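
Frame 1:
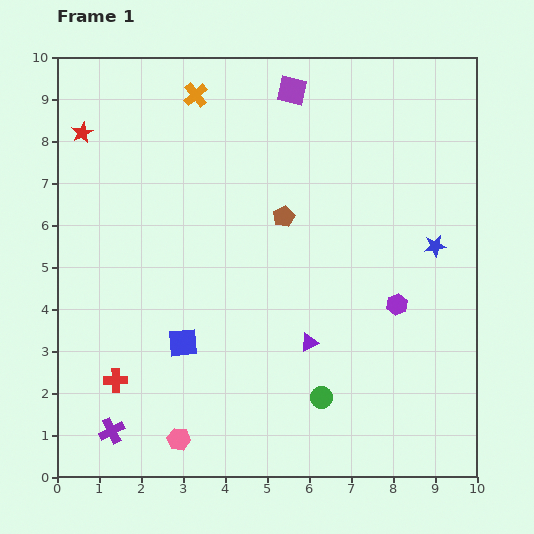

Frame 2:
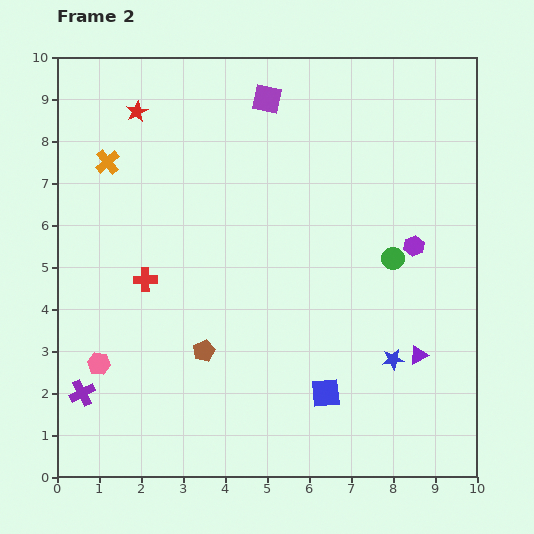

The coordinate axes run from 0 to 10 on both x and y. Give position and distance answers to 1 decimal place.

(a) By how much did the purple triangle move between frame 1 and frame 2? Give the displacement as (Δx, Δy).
(2.6, -0.3)

The purple triangle was at (6.0, 3.2) in frame 1 and (8.6, 2.9) in frame 2.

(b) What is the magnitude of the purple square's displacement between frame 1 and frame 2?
0.6

The purple square moved from (5.6, 9.2) to (5.0, 9.0), a distance of √(0.6² + 0.2²) ≈ 0.6.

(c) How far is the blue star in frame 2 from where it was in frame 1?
2.9

The blue star moved from (9.0, 5.5) to (8.0, 2.8), a distance of √(1.0² + 2.7²) ≈ 2.9.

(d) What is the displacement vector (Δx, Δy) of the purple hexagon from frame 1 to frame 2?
(0.4, 1.4)

The purple hexagon was at (8.1, 4.1) in frame 1 and (8.5, 5.5) in frame 2.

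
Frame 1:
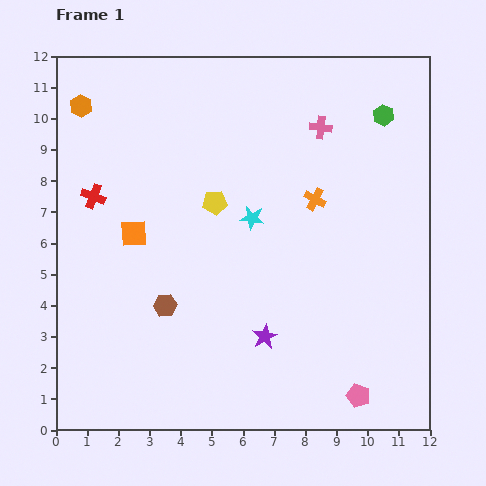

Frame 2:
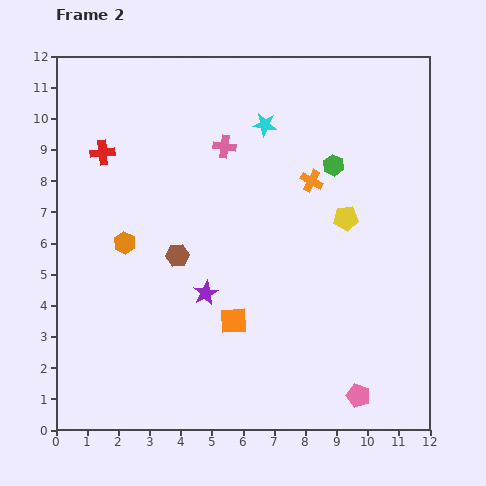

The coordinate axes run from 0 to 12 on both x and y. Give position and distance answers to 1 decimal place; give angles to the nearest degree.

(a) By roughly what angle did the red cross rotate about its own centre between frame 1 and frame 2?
28° counter-clockwise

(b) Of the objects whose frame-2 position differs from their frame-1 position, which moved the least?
the orange cross

(moved 0.6)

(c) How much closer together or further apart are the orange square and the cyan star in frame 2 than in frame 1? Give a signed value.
+2.6

Distance in frame 1: 3.8. Distance in frame 2: 6.4.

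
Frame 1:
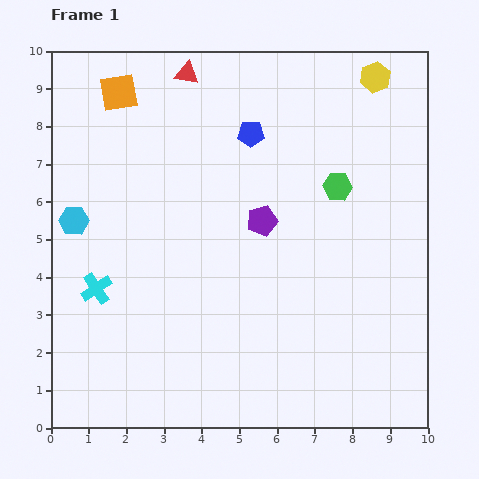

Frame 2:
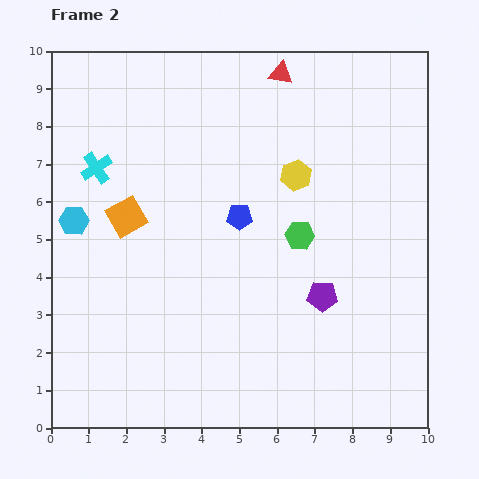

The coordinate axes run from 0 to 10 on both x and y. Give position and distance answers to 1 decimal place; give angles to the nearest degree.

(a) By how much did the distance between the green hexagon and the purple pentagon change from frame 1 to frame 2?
-0.5

Distance in frame 1: 2.2. Distance in frame 2: 1.7.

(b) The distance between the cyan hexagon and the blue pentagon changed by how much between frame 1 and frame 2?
-0.8

Distance in frame 1: 5.2. Distance in frame 2: 4.4.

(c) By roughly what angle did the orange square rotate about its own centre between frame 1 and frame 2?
20° counter-clockwise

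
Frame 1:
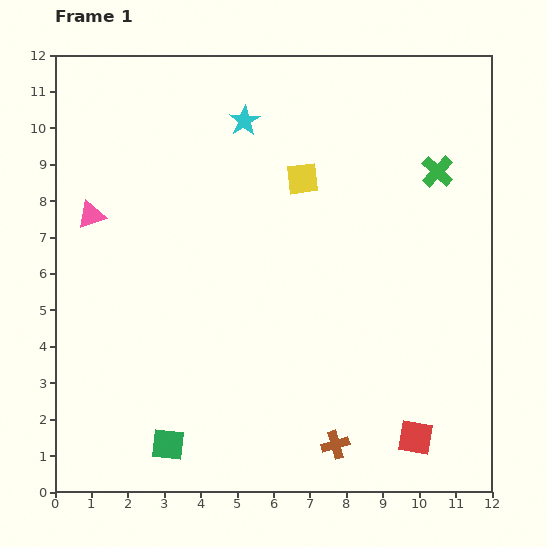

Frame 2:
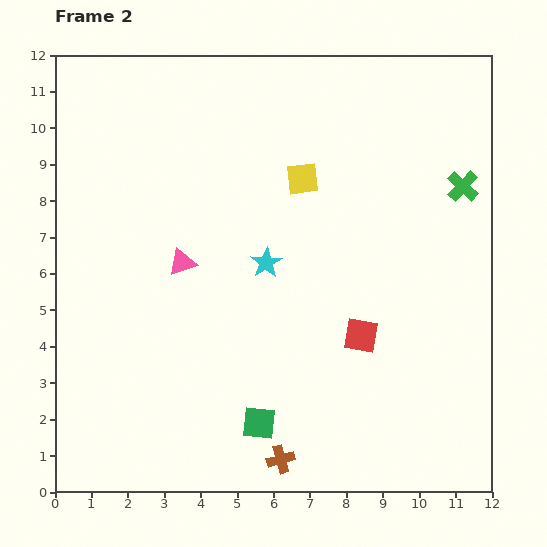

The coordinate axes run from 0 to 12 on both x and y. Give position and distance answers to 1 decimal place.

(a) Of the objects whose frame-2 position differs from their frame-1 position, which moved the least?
the green cross

(moved 0.8)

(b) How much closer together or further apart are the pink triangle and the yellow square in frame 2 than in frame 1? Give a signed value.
-1.9

Distance in frame 1: 5.9. Distance in frame 2: 4.0.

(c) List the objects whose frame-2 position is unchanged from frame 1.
the yellow square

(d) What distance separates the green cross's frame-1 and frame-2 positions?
0.8

The green cross moved from (10.5, 8.8) to (11.2, 8.4), a distance of √(0.7² + 0.4²) ≈ 0.8.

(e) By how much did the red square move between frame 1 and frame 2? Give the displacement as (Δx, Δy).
(-1.5, 2.8)

The red square was at (9.9, 1.5) in frame 1 and (8.4, 4.3) in frame 2.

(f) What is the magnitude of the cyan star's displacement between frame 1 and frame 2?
3.9

The cyan star moved from (5.2, 10.2) to (5.8, 6.3), a distance of √(0.6² + 3.9²) ≈ 3.9.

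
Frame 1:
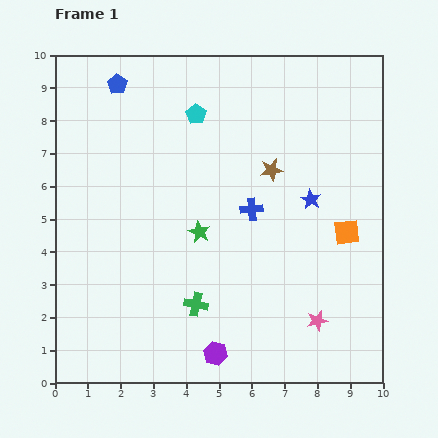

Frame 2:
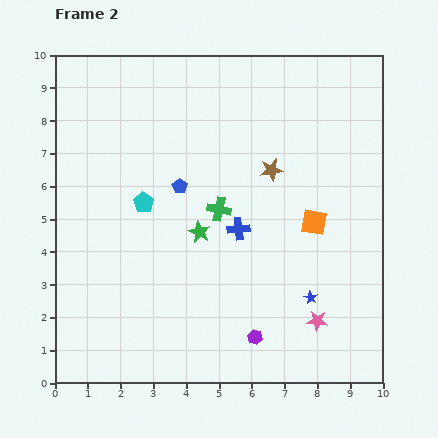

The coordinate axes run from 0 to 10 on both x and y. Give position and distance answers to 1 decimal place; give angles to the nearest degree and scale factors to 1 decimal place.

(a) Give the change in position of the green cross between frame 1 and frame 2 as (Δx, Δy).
(0.7, 2.9)

The green cross was at (4.3, 2.4) in frame 1 and (5.0, 5.3) in frame 2.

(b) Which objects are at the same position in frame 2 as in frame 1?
the green star, the pink star, the brown star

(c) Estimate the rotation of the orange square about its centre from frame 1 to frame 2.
17° clockwise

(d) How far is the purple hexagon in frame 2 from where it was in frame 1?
1.3

The purple hexagon moved from (4.9, 0.9) to (6.1, 1.4), a distance of √(1.2² + 0.5²) ≈ 1.3.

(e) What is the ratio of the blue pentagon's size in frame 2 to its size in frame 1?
0.7×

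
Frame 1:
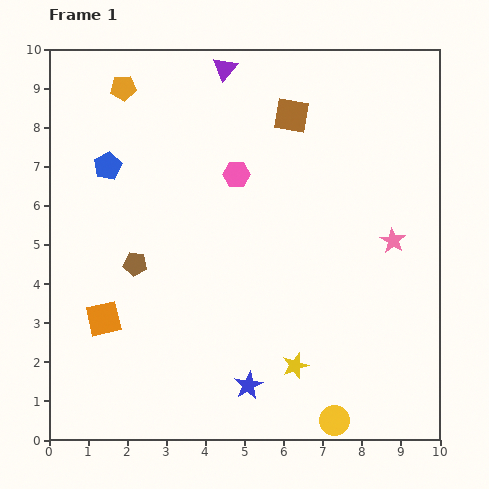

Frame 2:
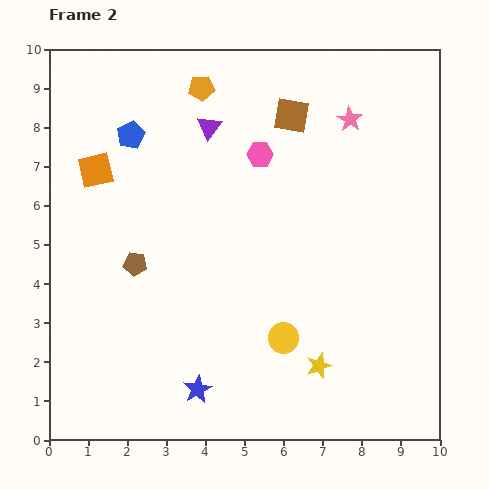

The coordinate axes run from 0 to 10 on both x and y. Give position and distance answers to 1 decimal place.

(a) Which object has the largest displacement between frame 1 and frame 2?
the orange square

(moved 3.8; next 3.3)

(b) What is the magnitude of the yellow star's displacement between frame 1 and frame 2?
0.6

The yellow star moved from (6.3, 1.9) to (6.9, 1.9), a distance of √(0.6² + 0.0²) ≈ 0.6.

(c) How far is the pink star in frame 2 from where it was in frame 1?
3.3

The pink star moved from (8.8, 5.1) to (7.7, 8.2), a distance of √(1.1² + 3.1²) ≈ 3.3.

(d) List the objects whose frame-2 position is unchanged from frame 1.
the brown pentagon, the brown square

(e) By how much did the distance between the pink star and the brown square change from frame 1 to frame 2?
-2.6

Distance in frame 1: 4.1. Distance in frame 2: 1.5.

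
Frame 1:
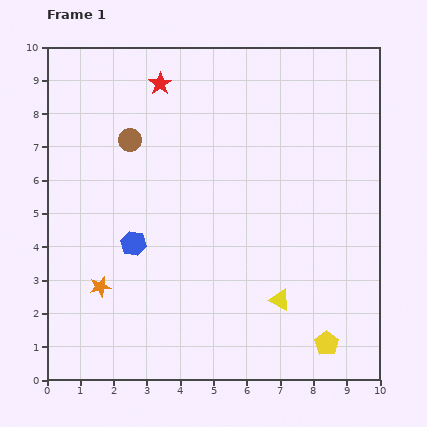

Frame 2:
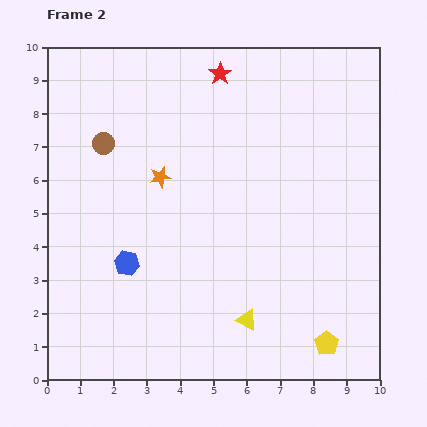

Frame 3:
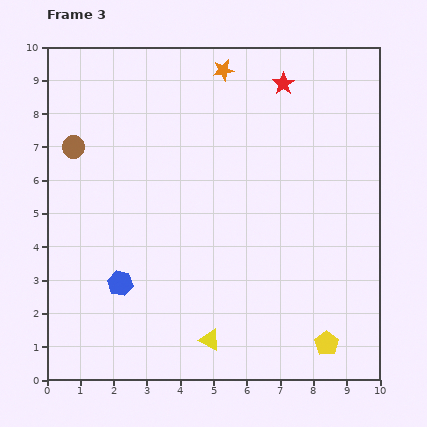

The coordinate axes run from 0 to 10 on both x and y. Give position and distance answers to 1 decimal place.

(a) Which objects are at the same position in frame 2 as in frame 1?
the yellow pentagon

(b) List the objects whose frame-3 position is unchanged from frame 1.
the yellow pentagon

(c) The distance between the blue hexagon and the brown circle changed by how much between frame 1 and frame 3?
+1.2

Distance in frame 1: 3.1. Distance in frame 3: 4.3.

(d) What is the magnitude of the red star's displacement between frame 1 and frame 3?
3.7

The red star moved from (3.4, 8.9) to (7.1, 8.9), a distance of √(3.7² + 0.0²) ≈ 3.7.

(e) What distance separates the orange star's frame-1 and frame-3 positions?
7.5

The orange star moved from (1.6, 2.8) to (5.3, 9.3), a distance of √(3.7² + 6.5²) ≈ 7.5.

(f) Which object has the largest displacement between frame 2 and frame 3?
the orange star

(moved 3.7; next 1.9)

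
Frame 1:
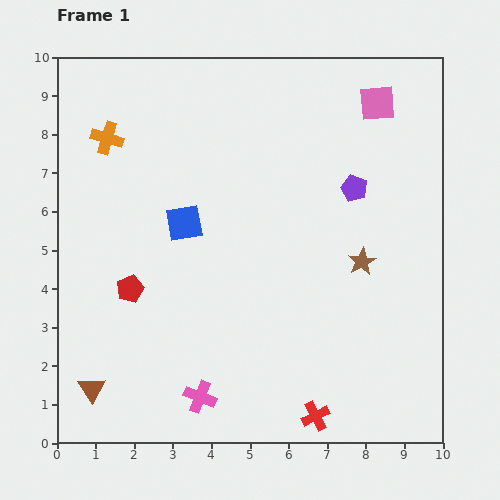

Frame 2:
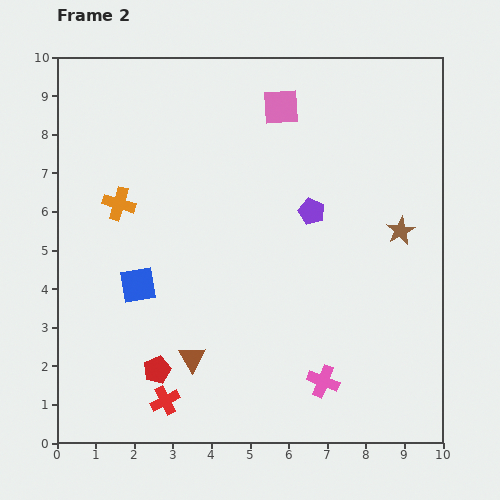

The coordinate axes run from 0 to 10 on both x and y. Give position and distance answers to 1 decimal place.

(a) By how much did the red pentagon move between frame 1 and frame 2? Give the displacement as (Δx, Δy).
(0.7, -2.1)

The red pentagon was at (1.9, 4.0) in frame 1 and (2.6, 1.9) in frame 2.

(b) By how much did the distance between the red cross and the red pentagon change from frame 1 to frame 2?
-5.0

Distance in frame 1: 5.8. Distance in frame 2: 0.8.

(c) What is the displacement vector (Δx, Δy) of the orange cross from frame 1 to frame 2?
(0.3, -1.7)

The orange cross was at (1.3, 7.9) in frame 1 and (1.6, 6.2) in frame 2.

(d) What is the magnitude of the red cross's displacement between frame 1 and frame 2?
3.9

The red cross moved from (6.7, 0.7) to (2.8, 1.1), a distance of √(3.9² + 0.4²) ≈ 3.9.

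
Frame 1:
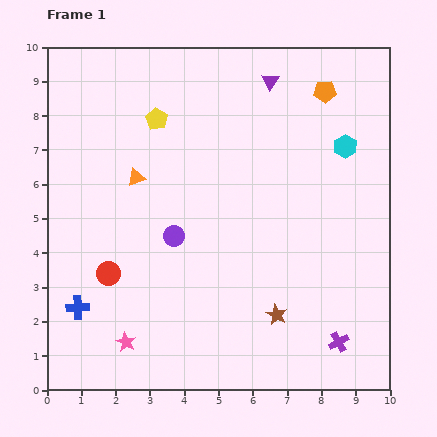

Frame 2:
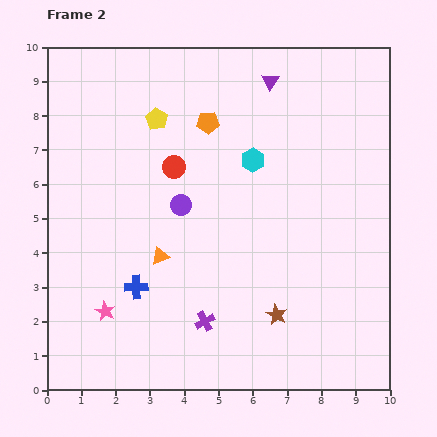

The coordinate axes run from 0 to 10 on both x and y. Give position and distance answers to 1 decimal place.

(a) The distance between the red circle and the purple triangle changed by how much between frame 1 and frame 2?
-3.5

Distance in frame 1: 7.3. Distance in frame 2: 3.8.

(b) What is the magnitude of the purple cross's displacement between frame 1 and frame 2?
3.9

The purple cross moved from (8.5, 1.4) to (4.6, 2.0), a distance of √(3.9² + 0.6²) ≈ 3.9.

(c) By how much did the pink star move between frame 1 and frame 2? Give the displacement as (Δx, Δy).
(-0.6, 0.9)

The pink star was at (2.3, 1.4) in frame 1 and (1.7, 2.3) in frame 2.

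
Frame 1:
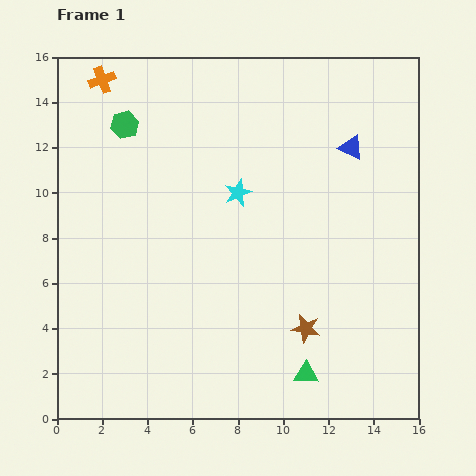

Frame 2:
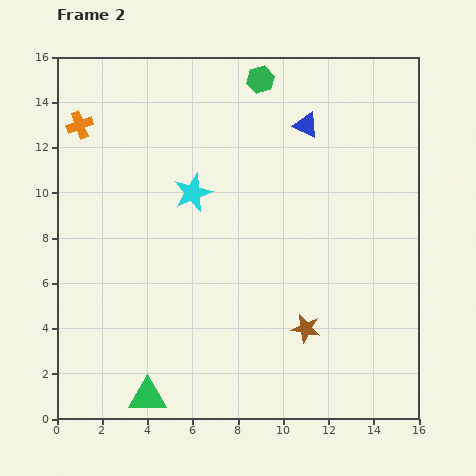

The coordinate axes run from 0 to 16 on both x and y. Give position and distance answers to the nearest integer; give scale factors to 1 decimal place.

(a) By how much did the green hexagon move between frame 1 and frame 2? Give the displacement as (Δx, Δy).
(6, 2)

The green hexagon was at (3, 13) in frame 1 and (9, 15) in frame 2.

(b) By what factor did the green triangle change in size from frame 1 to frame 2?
1.5×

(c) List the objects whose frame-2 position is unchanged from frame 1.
the brown star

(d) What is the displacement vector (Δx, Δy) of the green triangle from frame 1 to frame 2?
(-7, -1)

The green triangle was at (11, 2) in frame 1 and (4, 1) in frame 2.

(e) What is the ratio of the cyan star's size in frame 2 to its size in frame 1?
1.4×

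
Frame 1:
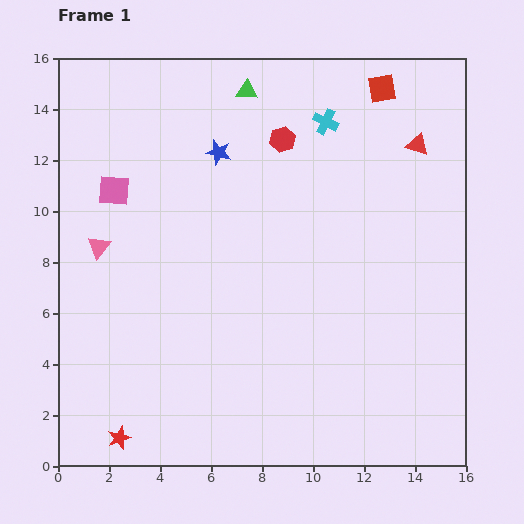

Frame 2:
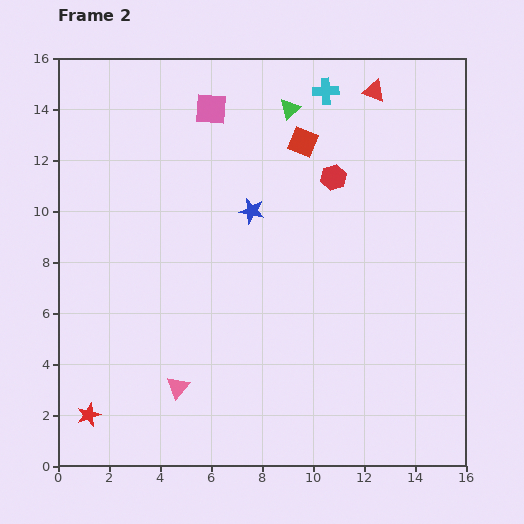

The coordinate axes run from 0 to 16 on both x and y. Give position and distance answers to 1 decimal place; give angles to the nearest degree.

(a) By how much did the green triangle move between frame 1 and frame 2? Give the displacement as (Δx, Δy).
(1.7, -0.7)

The green triangle was at (7.4, 14.7) in frame 1 and (9.1, 14.0) in frame 2.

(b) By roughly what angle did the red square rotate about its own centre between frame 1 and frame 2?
31° clockwise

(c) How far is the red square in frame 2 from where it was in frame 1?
3.7

The red square moved from (12.7, 14.8) to (9.6, 12.7), a distance of √(3.1² + 2.1²) ≈ 3.7.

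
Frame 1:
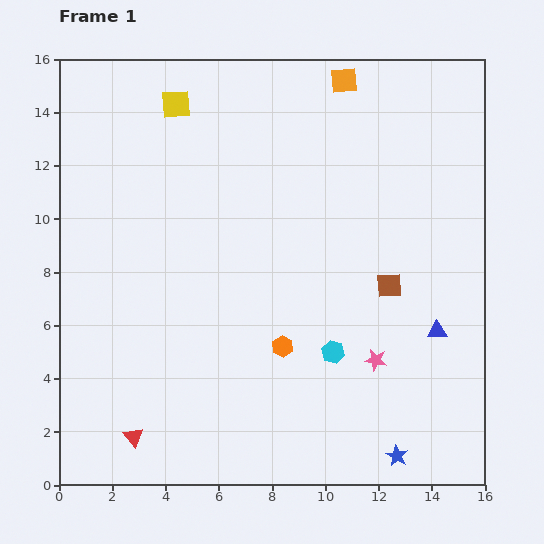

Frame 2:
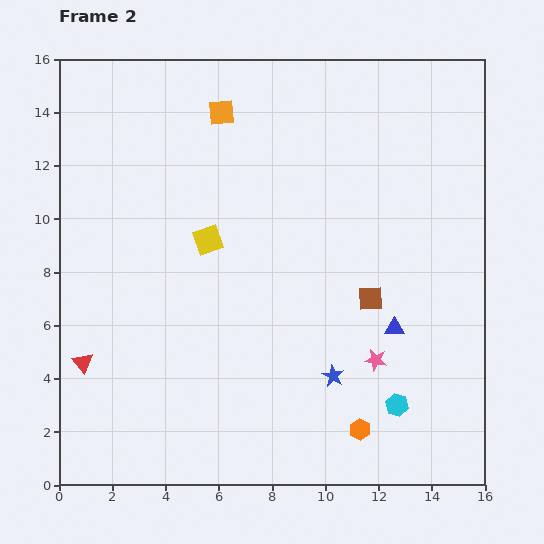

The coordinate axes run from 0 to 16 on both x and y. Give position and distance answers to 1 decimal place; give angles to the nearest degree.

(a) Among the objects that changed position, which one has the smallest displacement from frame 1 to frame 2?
the brown square

(moved 0.9)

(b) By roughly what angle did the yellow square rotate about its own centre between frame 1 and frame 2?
16° counter-clockwise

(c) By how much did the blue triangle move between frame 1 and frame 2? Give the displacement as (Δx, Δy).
(-1.6, 0.1)

The blue triangle was at (14.2, 5.8) in frame 1 and (12.6, 5.9) in frame 2.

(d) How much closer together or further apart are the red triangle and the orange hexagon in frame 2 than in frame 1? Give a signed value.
+4.1

Distance in frame 1: 6.6. Distance in frame 2: 10.7.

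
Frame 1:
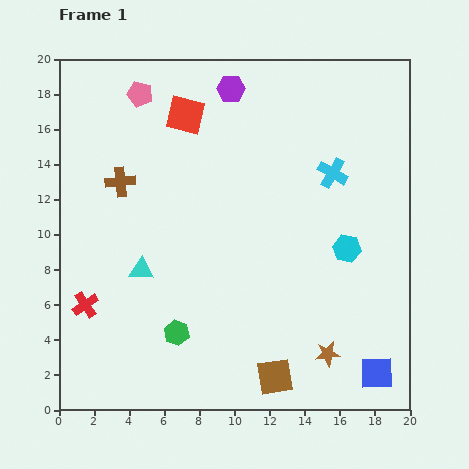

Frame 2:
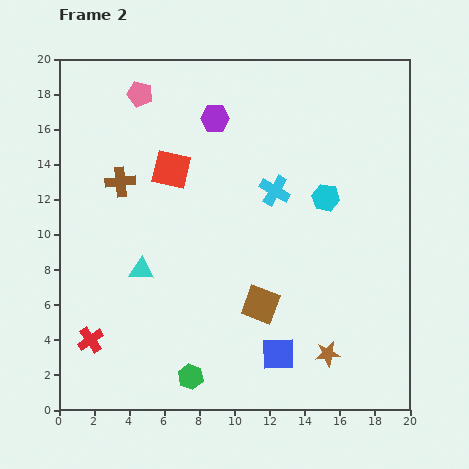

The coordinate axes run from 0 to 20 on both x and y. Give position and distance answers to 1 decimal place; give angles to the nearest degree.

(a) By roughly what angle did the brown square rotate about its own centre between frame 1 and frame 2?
29° clockwise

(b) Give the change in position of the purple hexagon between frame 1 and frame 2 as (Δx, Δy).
(-0.9, -1.7)

The purple hexagon was at (9.8, 18.3) in frame 1 and (8.9, 16.6) in frame 2.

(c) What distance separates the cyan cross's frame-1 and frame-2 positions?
3.4

The cyan cross moved from (15.6, 13.5) to (12.3, 12.5), a distance of √(3.3² + 1.0²) ≈ 3.4.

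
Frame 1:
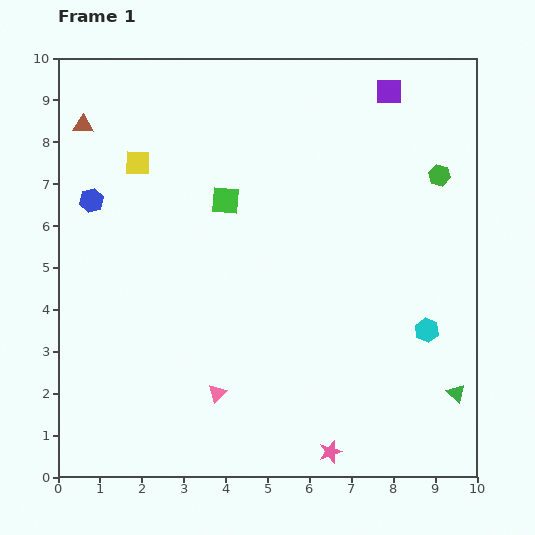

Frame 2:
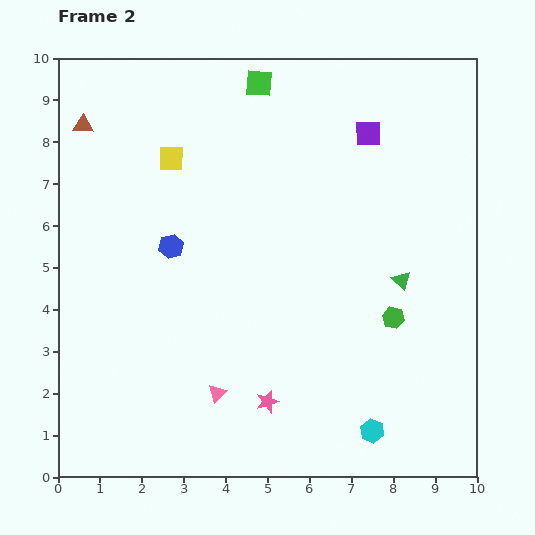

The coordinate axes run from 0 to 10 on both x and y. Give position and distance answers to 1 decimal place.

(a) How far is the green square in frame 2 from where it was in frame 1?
2.9

The green square moved from (4.0, 6.6) to (4.8, 9.4), a distance of √(0.8² + 2.8²) ≈ 2.9.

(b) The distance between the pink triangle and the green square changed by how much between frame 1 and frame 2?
+2.9

Distance in frame 1: 4.6. Distance in frame 2: 7.5.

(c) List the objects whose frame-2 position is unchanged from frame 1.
the brown triangle, the pink triangle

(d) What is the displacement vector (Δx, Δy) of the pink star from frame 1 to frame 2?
(-1.5, 1.2)

The pink star was at (6.5, 0.6) in frame 1 and (5.0, 1.8) in frame 2.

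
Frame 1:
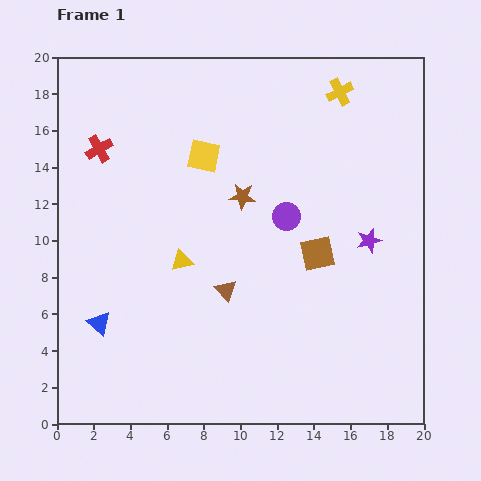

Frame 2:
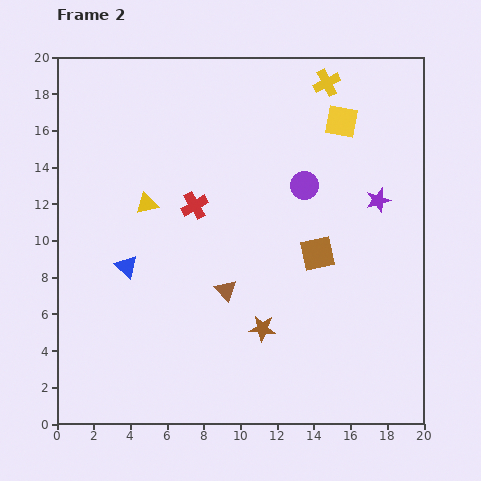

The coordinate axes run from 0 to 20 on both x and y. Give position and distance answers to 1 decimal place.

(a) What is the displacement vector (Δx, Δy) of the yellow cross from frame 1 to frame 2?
(-0.7, 0.5)

The yellow cross was at (15.4, 18.1) in frame 1 and (14.7, 18.6) in frame 2.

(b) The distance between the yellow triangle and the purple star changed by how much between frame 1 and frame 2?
+2.3

Distance in frame 1: 10.3. Distance in frame 2: 12.6.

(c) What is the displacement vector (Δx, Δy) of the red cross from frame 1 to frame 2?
(5.2, -3.1)

The red cross was at (2.3, 15.0) in frame 1 and (7.5, 11.9) in frame 2.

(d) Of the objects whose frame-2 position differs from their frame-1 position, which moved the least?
the yellow cross

(moved 0.9)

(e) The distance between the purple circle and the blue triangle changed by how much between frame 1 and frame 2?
-1.0

Distance in frame 1: 11.7. Distance in frame 2: 10.7.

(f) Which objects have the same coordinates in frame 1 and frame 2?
the brown square, the brown triangle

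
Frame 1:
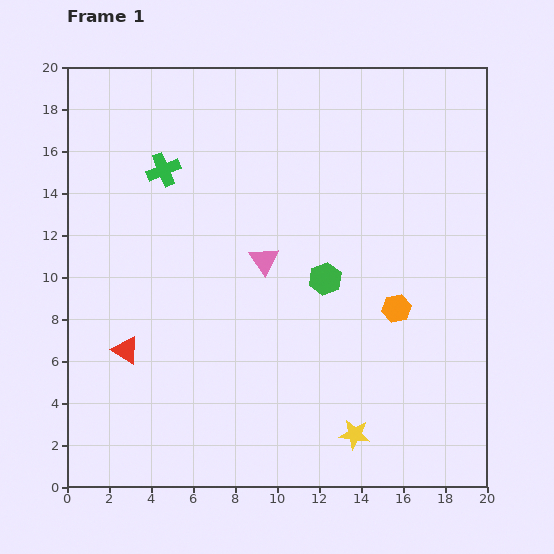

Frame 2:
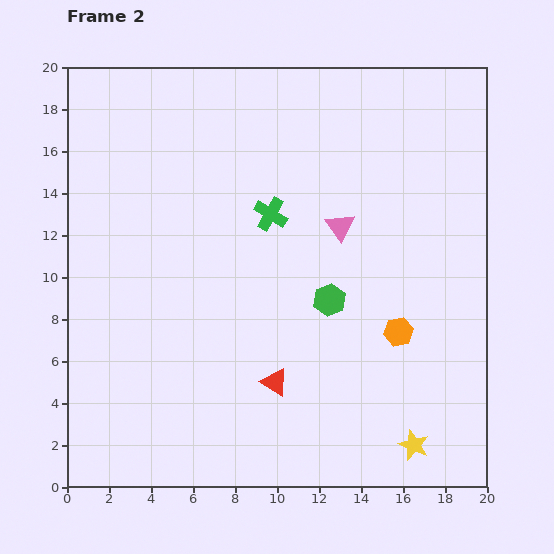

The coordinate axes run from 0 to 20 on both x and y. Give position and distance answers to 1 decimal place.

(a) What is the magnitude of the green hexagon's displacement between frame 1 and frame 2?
1.0

The green hexagon moved from (12.3, 9.9) to (12.5, 8.9), a distance of √(0.2² + 1.0²) ≈ 1.0.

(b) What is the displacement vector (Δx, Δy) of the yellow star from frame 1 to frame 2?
(2.8, -0.5)

The yellow star was at (13.7, 2.5) in frame 1 and (16.5, 2.0) in frame 2.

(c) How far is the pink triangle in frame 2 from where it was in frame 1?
3.9

The pink triangle moved from (9.4, 10.8) to (13.0, 12.4), a distance of √(3.6² + 1.6²) ≈ 3.9.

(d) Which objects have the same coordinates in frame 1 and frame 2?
none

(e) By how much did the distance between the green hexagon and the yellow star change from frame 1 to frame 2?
+0.5

Distance in frame 1: 7.5. Distance in frame 2: 8.0.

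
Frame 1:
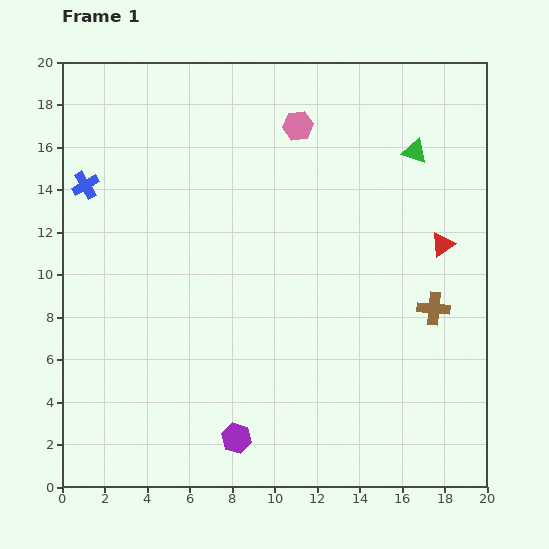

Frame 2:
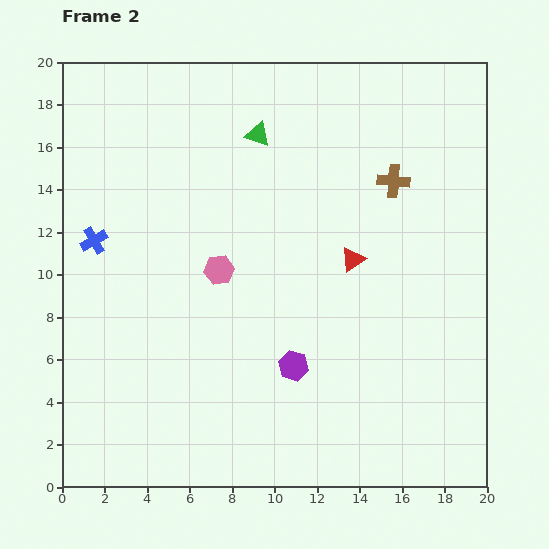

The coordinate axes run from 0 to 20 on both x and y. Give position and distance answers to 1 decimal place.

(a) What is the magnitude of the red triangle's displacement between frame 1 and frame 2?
4.3

The red triangle moved from (17.9, 11.4) to (13.7, 10.7), a distance of √(4.2² + 0.7²) ≈ 4.3.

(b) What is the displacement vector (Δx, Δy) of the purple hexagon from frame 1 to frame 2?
(2.7, 3.4)

The purple hexagon was at (8.2, 2.3) in frame 1 and (10.9, 5.7) in frame 2.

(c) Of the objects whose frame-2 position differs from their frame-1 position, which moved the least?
the blue cross

(moved 2.6)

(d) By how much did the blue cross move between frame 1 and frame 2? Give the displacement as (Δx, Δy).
(0.4, -2.6)

The blue cross was at (1.1, 14.2) in frame 1 and (1.5, 11.6) in frame 2.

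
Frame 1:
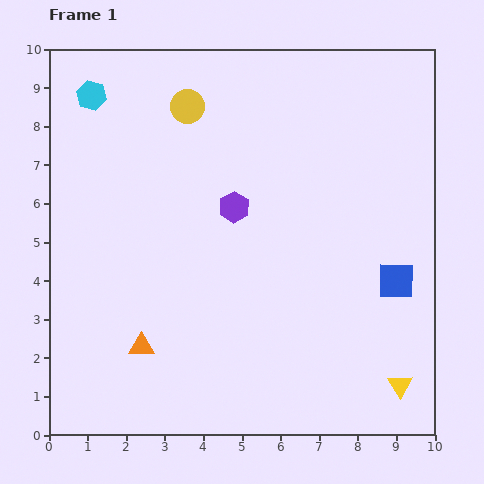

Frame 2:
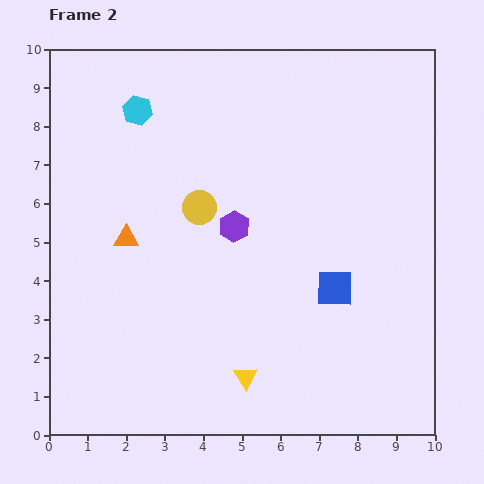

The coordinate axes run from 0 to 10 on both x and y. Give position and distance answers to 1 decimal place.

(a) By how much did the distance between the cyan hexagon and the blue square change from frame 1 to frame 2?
-2.3

Distance in frame 1: 9.2. Distance in frame 2: 6.9.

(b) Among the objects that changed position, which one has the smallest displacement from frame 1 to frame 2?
the purple hexagon

(moved 0.5)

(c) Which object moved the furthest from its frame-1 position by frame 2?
the yellow triangle

(moved 4.0; next 2.8)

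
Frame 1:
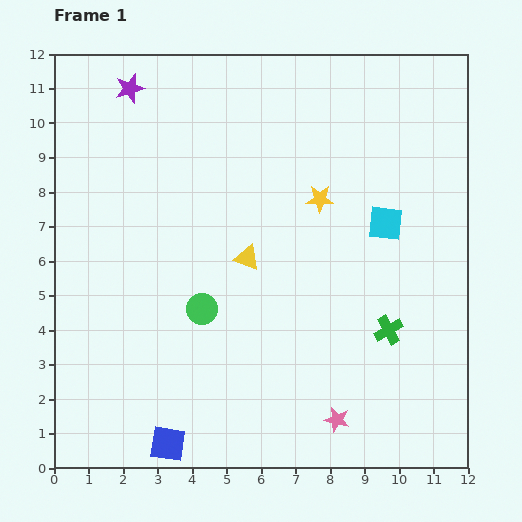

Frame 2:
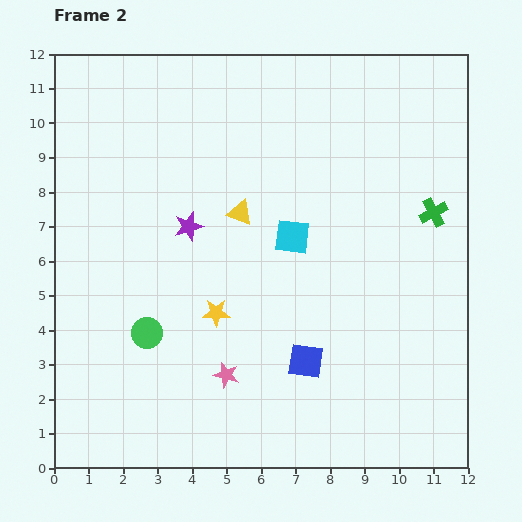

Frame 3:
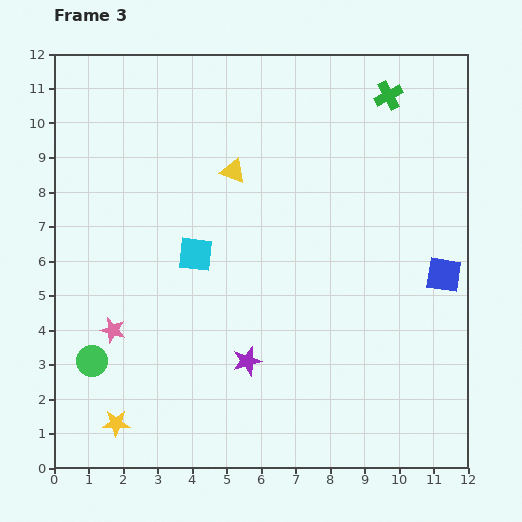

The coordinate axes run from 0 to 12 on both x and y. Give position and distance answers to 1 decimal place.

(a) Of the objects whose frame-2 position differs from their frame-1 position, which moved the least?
the yellow triangle

(moved 1.3)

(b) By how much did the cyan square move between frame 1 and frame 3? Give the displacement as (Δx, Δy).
(-5.5, -0.9)

The cyan square was at (9.6, 7.1) in frame 1 and (4.1, 6.2) in frame 3.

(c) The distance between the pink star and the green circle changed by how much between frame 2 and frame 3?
-1.5

Distance in frame 2: 2.6. Distance in frame 3: 1.1.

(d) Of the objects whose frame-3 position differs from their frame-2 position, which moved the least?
the yellow triangle

(moved 1.2)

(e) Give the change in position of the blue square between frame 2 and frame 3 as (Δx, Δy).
(4.0, 2.5)

The blue square was at (7.3, 3.1) in frame 2 and (11.3, 5.6) in frame 3.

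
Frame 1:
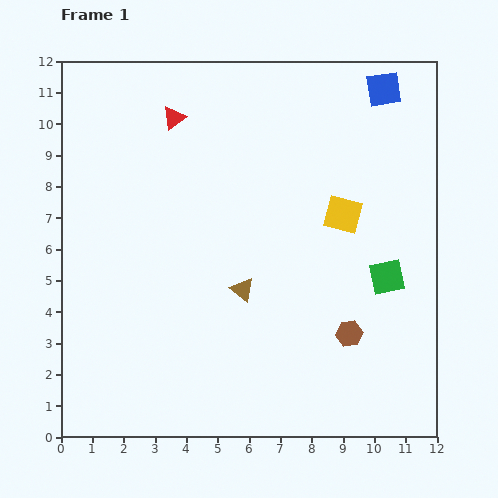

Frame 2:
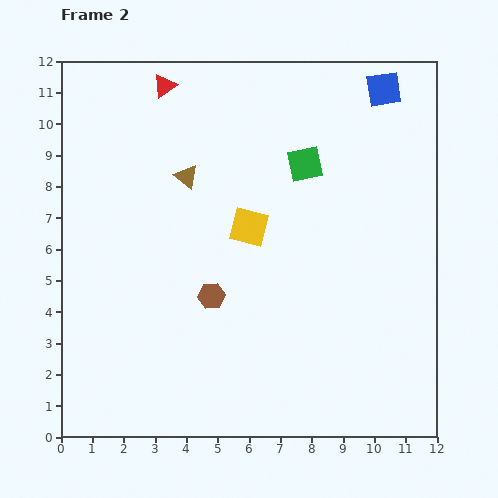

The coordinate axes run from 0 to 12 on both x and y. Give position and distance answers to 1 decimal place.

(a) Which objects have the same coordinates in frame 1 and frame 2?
the blue square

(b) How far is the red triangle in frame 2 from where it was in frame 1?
1.0

The red triangle moved from (3.6, 10.2) to (3.3, 11.2), a distance of √(0.3² + 1.0²) ≈ 1.0.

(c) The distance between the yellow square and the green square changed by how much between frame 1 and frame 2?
+0.3

Distance in frame 1: 2.4. Distance in frame 2: 2.7.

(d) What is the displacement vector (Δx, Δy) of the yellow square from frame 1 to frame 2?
(-3.0, -0.4)

The yellow square was at (9.0, 7.1) in frame 1 and (6.0, 6.7) in frame 2.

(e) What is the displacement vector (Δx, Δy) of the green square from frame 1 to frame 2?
(-2.6, 3.6)

The green square was at (10.4, 5.1) in frame 1 and (7.8, 8.7) in frame 2.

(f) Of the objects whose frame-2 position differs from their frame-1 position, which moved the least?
the red triangle

(moved 1.0)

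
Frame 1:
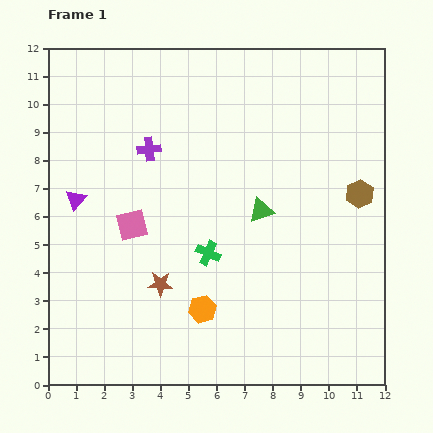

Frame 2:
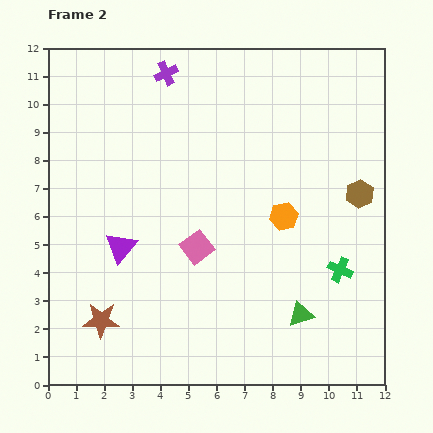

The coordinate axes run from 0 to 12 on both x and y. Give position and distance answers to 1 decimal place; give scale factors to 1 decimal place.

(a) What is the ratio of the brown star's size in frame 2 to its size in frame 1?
1.5×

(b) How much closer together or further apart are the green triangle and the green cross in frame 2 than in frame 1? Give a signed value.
-0.3

Distance in frame 1: 2.4. Distance in frame 2: 2.1.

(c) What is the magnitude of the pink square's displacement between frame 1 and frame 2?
2.4

The pink square moved from (3.0, 5.7) to (5.3, 4.9), a distance of √(2.3² + 0.8²) ≈ 2.4.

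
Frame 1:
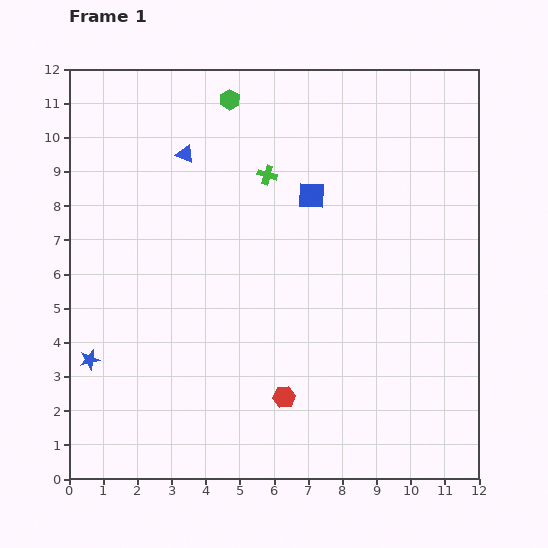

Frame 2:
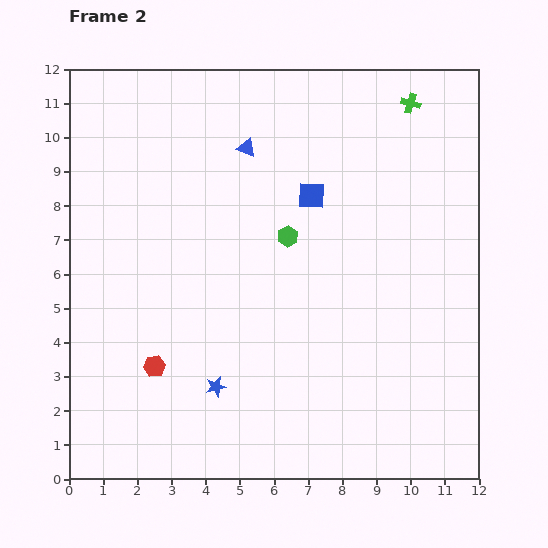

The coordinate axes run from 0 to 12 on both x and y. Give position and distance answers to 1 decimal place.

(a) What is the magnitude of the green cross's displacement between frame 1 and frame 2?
4.7

The green cross moved from (5.8, 8.9) to (10.0, 11.0), a distance of √(4.2² + 2.1²) ≈ 4.7.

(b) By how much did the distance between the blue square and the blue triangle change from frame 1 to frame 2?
-1.5

Distance in frame 1: 3.9. Distance in frame 2: 2.4.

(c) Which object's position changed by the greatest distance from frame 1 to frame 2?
the green cross

(moved 4.7; next 4.3)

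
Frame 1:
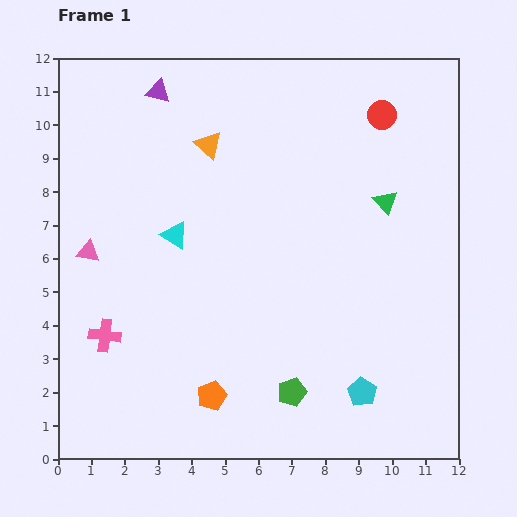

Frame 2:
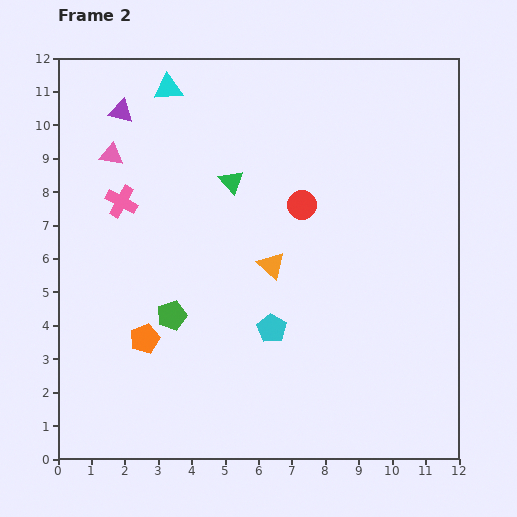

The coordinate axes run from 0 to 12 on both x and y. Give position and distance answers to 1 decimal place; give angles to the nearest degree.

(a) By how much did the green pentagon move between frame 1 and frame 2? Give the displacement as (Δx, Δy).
(-3.6, 2.3)

The green pentagon was at (7.0, 2.0) in frame 1 and (3.4, 4.3) in frame 2.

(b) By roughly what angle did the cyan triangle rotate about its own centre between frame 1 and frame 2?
38° counter-clockwise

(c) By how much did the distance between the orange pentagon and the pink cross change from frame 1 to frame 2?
+0.5

Distance in frame 1: 3.7. Distance in frame 2: 4.2.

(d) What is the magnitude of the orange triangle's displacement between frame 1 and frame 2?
4.1

The orange triangle moved from (4.5, 9.4) to (6.4, 5.8), a distance of √(1.9² + 3.6²) ≈ 4.1.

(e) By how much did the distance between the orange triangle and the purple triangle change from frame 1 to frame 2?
+4.2

Distance in frame 1: 2.2. Distance in frame 2: 6.4.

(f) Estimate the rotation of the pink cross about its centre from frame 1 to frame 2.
21° clockwise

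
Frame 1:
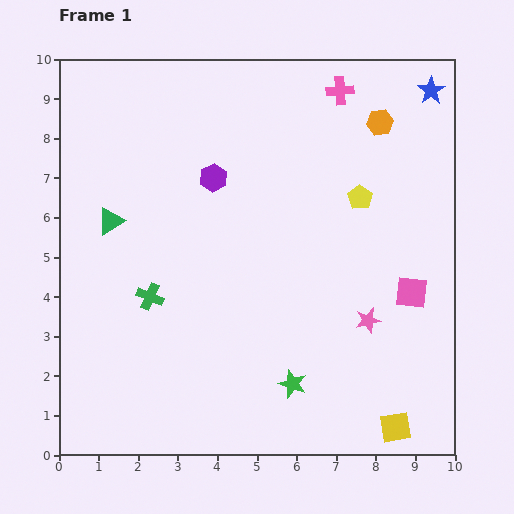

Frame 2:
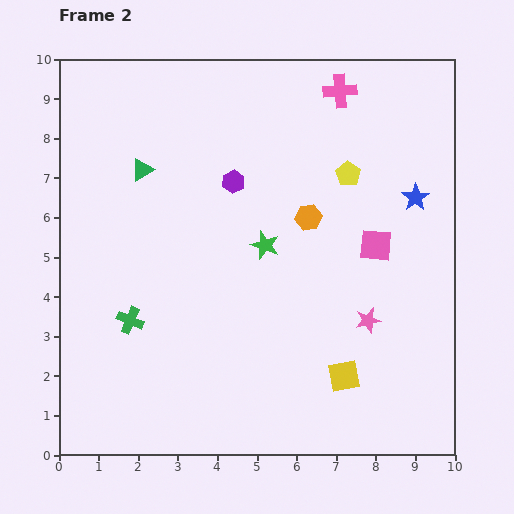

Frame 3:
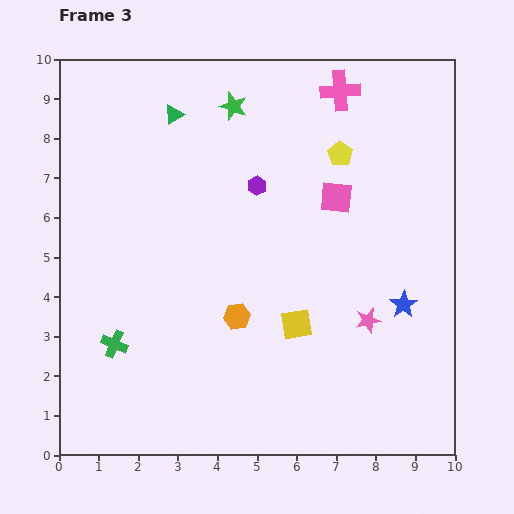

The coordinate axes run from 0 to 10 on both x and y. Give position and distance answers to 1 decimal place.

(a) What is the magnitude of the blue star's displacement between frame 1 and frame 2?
2.7

The blue star moved from (9.4, 9.2) to (9.0, 6.5), a distance of √(0.4² + 2.7²) ≈ 2.7.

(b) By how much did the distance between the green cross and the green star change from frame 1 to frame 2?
-0.3

Distance in frame 1: 4.2. Distance in frame 2: 3.9.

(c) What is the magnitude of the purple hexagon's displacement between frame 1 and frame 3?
1.1

The purple hexagon moved from (3.9, 7.0) to (5.0, 6.8), a distance of √(1.1² + 0.2²) ≈ 1.1.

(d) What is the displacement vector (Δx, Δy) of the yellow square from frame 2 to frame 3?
(-1.2, 1.3)

The yellow square was at (7.2, 2.0) in frame 2 and (6.0, 3.3) in frame 3.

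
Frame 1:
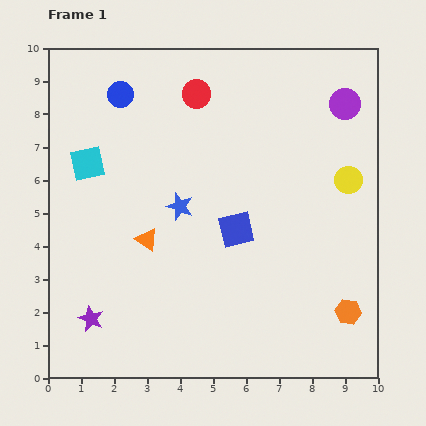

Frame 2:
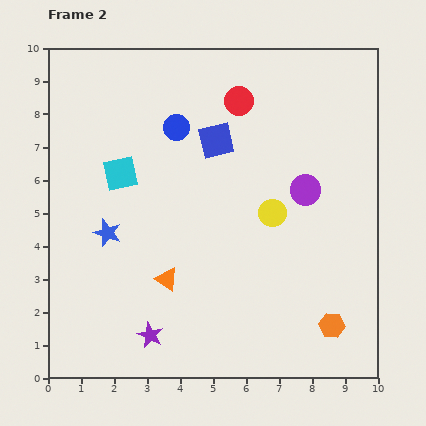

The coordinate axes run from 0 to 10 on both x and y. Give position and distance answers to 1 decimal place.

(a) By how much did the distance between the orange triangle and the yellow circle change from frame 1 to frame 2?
-2.6

Distance in frame 1: 6.4. Distance in frame 2: 3.8.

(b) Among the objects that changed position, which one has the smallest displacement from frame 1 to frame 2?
the orange hexagon

(moved 0.6)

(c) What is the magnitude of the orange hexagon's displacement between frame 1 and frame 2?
0.6

The orange hexagon moved from (9.1, 2.0) to (8.6, 1.6), a distance of √(0.5² + 0.4²) ≈ 0.6.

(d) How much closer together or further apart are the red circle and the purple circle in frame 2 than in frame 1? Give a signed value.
-1.1

Distance in frame 1: 4.5. Distance in frame 2: 3.4.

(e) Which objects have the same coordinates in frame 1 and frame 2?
none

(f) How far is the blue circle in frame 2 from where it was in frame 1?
2.0

The blue circle moved from (2.2, 8.6) to (3.9, 7.6), a distance of √(1.7² + 1.0²) ≈ 2.0.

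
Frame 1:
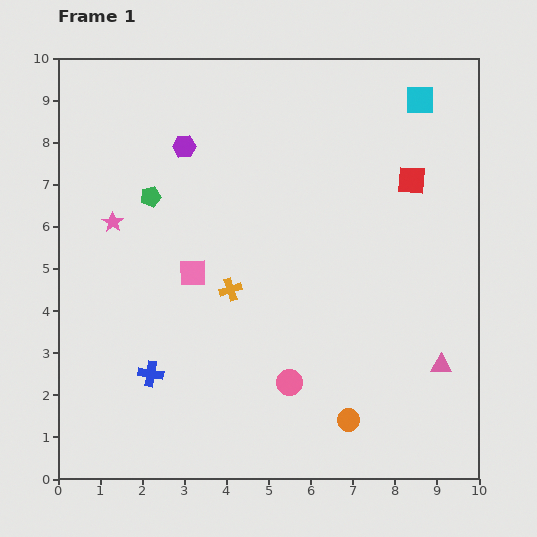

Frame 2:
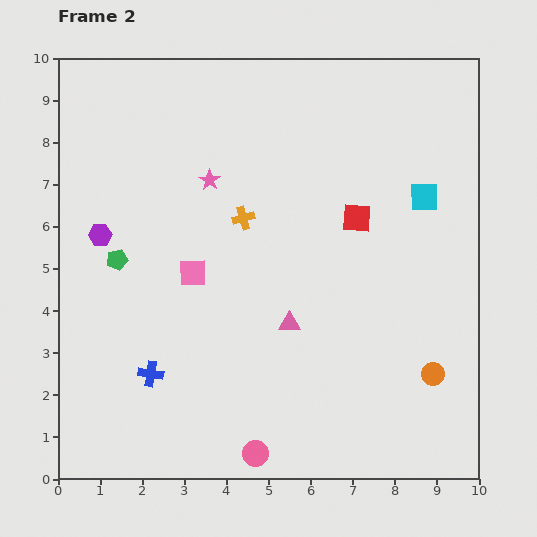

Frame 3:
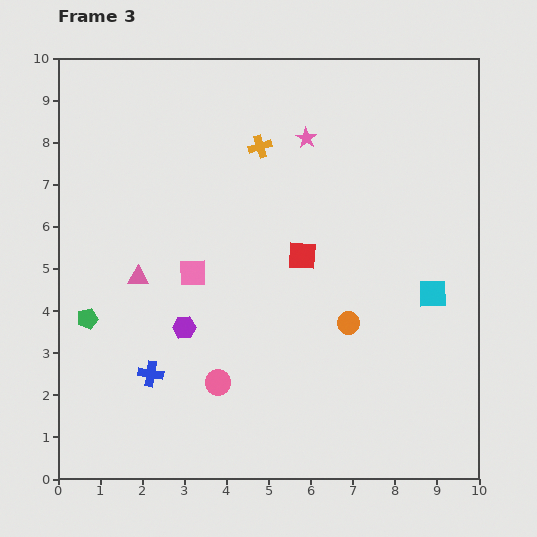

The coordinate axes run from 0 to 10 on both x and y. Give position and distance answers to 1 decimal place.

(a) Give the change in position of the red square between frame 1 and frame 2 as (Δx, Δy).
(-1.3, -0.9)

The red square was at (8.4, 7.1) in frame 1 and (7.1, 6.2) in frame 2.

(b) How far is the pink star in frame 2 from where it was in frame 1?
2.5

The pink star moved from (1.3, 6.1) to (3.6, 7.1), a distance of √(2.3² + 1.0²) ≈ 2.5.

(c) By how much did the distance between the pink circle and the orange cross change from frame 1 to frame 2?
+3.0

Distance in frame 1: 2.6. Distance in frame 2: 5.6.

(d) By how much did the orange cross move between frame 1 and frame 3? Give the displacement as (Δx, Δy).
(0.7, 3.4)

The orange cross was at (4.1, 4.5) in frame 1 and (4.8, 7.9) in frame 3.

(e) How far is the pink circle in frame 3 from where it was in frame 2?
1.9

The pink circle moved from (4.7, 0.6) to (3.8, 2.3), a distance of √(0.9² + 1.7²) ≈ 1.9.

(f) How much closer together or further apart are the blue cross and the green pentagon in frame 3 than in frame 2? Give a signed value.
-0.8

Distance in frame 2: 2.8. Distance in frame 3: 2.0.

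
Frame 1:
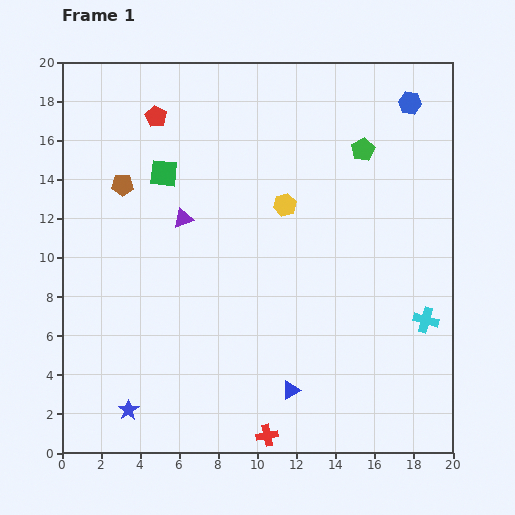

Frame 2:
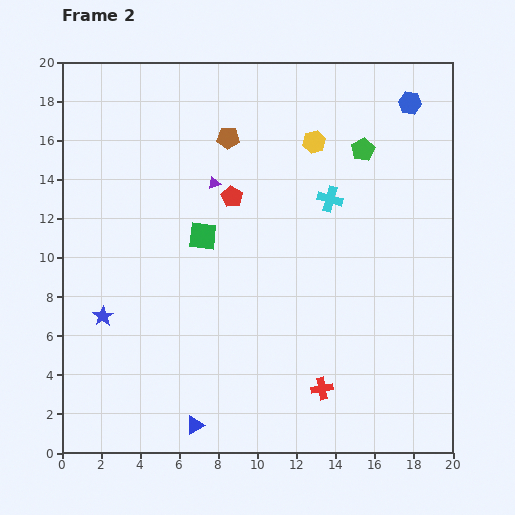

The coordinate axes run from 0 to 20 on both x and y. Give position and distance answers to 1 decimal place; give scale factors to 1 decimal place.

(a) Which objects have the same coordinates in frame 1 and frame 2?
the blue hexagon, the green pentagon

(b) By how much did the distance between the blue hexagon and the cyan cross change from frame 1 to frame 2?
-4.7

Distance in frame 1: 11.1. Distance in frame 2: 6.4.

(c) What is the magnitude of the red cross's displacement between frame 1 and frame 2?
3.7

The red cross moved from (10.5, 0.9) to (13.3, 3.3), a distance of √(2.8² + 2.4²) ≈ 3.7.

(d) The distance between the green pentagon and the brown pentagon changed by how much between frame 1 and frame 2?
-5.5

Distance in frame 1: 12.4. Distance in frame 2: 6.9.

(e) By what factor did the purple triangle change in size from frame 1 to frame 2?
0.6×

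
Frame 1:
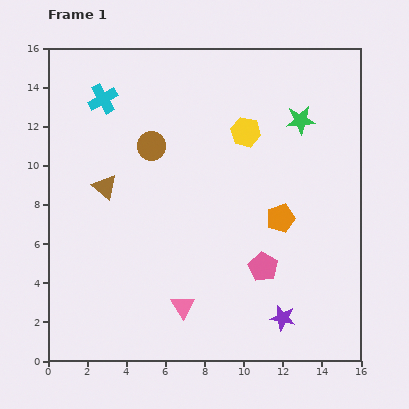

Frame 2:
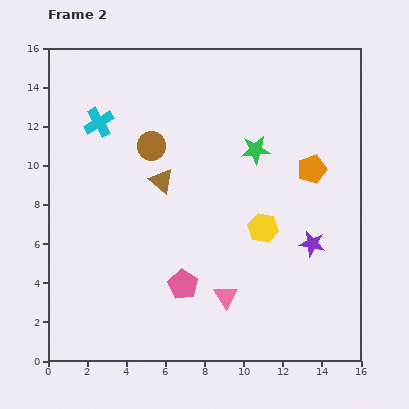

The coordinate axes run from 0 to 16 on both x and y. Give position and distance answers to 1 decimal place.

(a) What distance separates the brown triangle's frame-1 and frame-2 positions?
2.9

The brown triangle moved from (2.9, 8.9) to (5.8, 9.2), a distance of √(2.9² + 0.3²) ≈ 2.9.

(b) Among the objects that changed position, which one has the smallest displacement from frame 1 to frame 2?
the cyan cross

(moved 1.2)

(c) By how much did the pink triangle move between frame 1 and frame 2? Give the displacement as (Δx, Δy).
(2.2, 0.5)

The pink triangle was at (6.9, 2.8) in frame 1 and (9.1, 3.3) in frame 2.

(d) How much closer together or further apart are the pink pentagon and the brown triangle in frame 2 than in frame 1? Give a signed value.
-3.7

Distance in frame 1: 9.1. Distance in frame 2: 5.4.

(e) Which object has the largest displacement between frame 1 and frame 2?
the yellow hexagon

(moved 5.0; next 4.2)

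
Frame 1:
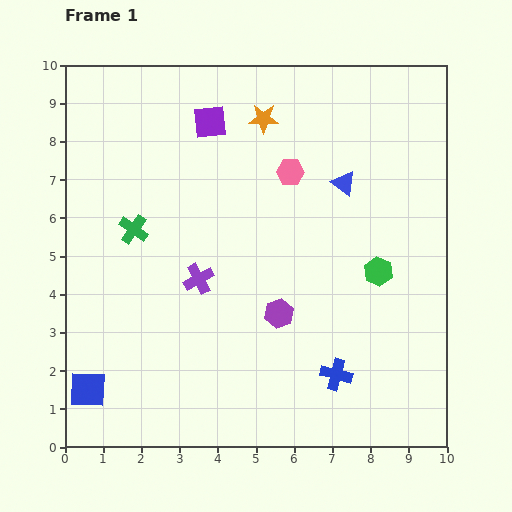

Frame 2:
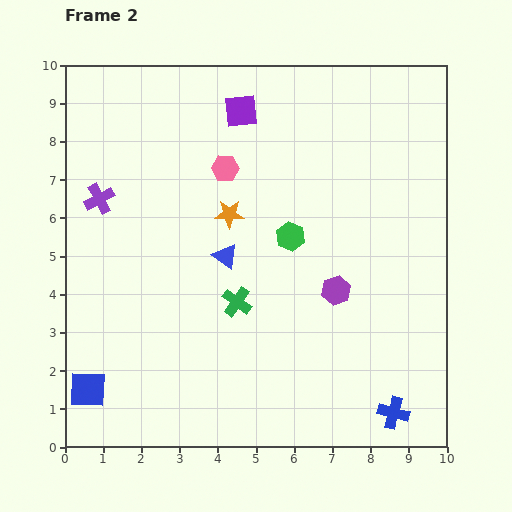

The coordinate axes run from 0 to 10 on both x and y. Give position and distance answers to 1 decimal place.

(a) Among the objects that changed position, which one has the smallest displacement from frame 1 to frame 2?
the purple square

(moved 0.9)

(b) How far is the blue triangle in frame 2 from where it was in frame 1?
3.6

The blue triangle moved from (7.3, 6.9) to (4.2, 5.0), a distance of √(3.1² + 1.9²) ≈ 3.6.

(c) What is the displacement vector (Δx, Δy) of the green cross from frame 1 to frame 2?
(2.7, -1.9)

The green cross was at (1.8, 5.7) in frame 1 and (4.5, 3.8) in frame 2.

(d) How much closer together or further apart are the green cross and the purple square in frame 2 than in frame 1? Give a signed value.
+1.6

Distance in frame 1: 3.4. Distance in frame 2: 5.0.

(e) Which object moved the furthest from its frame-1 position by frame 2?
the blue triangle

(moved 3.6; next 3.3)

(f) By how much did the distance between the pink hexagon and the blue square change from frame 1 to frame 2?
-1.0

Distance in frame 1: 7.8. Distance in frame 2: 6.8.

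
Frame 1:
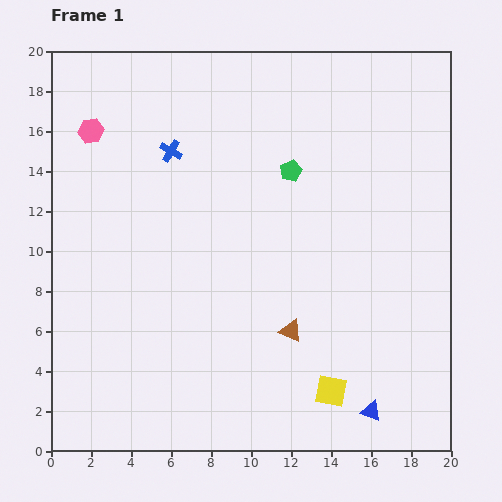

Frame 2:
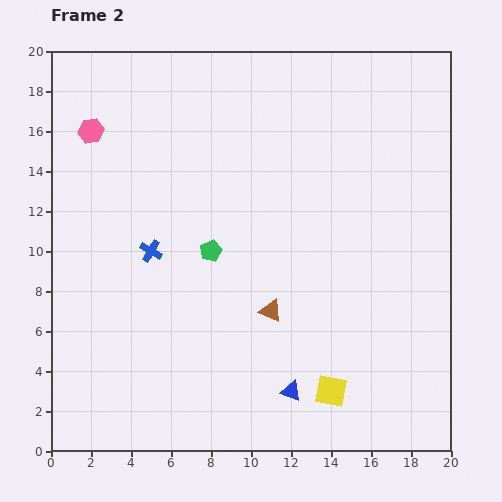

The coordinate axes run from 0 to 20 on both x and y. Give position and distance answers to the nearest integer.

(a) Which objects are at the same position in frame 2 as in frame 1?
the pink hexagon, the yellow square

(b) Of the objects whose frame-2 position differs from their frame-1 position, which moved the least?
the brown triangle

(moved 1)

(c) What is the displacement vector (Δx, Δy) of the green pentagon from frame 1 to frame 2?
(-4, -4)

The green pentagon was at (12, 14) in frame 1 and (8, 10) in frame 2.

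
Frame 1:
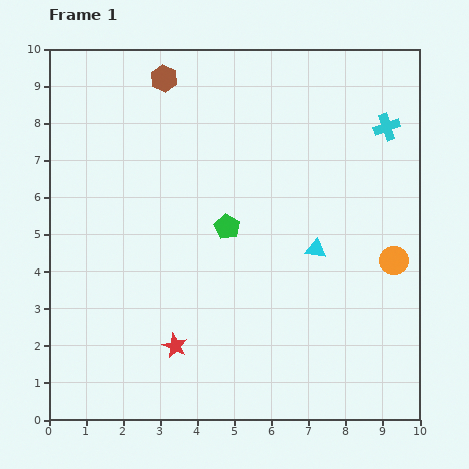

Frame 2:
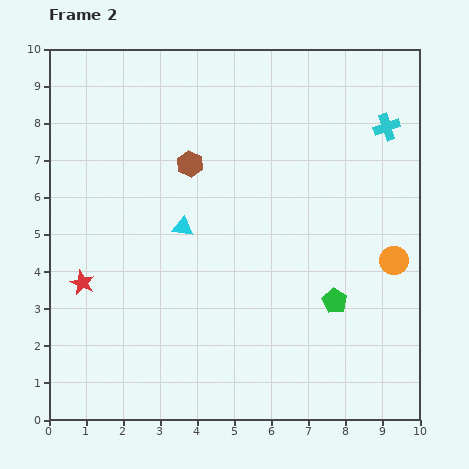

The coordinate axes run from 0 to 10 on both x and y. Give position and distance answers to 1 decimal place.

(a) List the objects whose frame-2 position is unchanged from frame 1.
the cyan cross, the orange circle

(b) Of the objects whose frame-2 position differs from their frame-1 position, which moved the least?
the brown hexagon

(moved 2.4)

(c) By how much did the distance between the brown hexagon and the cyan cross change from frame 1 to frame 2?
-0.7

Distance in frame 1: 6.1. Distance in frame 2: 5.4.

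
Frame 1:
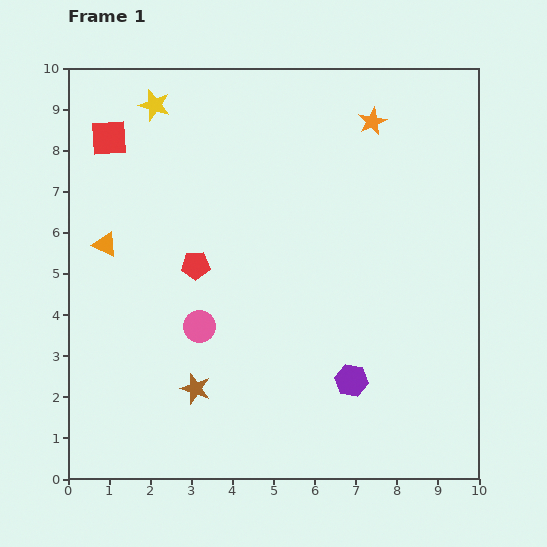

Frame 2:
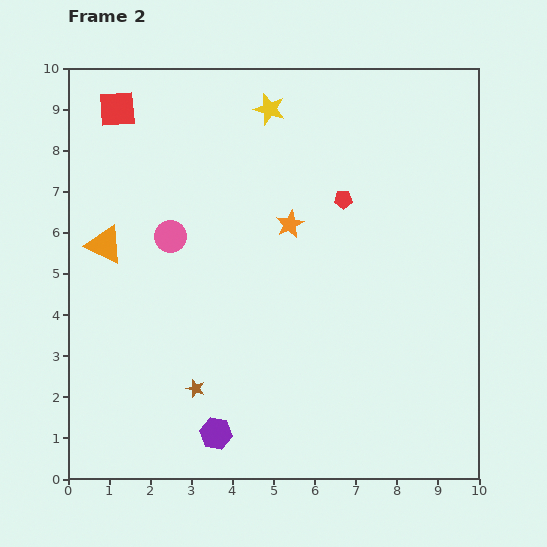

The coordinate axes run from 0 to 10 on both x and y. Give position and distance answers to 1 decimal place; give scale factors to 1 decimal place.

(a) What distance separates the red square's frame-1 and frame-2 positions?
0.7

The red square moved from (1.0, 8.3) to (1.2, 9.0), a distance of √(0.2² + 0.7²) ≈ 0.7.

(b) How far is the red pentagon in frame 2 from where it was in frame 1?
3.9

The red pentagon moved from (3.1, 5.2) to (6.7, 6.8), a distance of √(3.6² + 1.6²) ≈ 3.9.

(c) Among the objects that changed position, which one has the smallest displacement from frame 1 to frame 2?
the red square

(moved 0.7)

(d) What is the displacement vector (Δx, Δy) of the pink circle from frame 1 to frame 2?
(-0.7, 2.2)

The pink circle was at (3.2, 3.7) in frame 1 and (2.5, 5.9) in frame 2.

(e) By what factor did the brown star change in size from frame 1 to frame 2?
0.6×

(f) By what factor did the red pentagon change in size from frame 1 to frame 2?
0.7×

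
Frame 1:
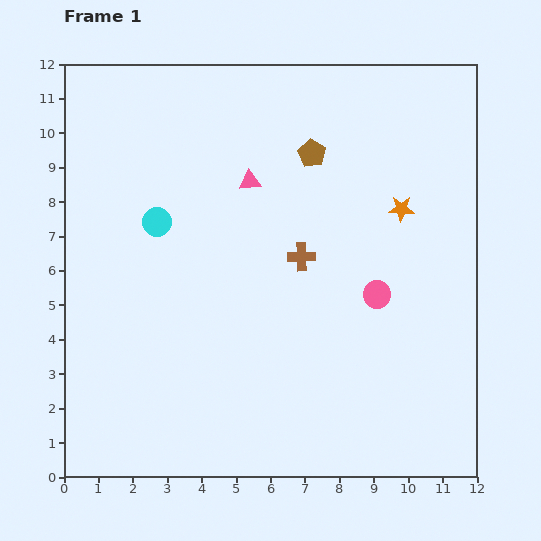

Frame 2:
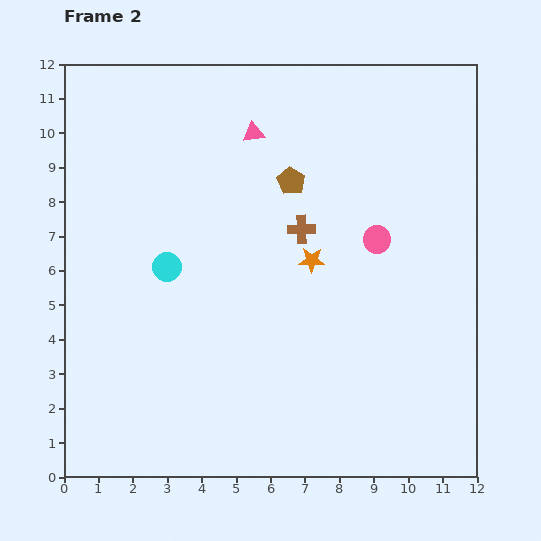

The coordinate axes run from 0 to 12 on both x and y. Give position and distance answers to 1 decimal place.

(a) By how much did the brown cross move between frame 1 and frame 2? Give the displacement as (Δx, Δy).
(0.0, 0.8)

The brown cross was at (6.9, 6.4) in frame 1 and (6.9, 7.2) in frame 2.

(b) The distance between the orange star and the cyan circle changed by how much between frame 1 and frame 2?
-2.9

Distance in frame 1: 7.1. Distance in frame 2: 4.2.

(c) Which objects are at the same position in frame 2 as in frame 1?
none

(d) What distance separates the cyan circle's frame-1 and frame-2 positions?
1.3

The cyan circle moved from (2.7, 7.4) to (3.0, 6.1), a distance of √(0.3² + 1.3²) ≈ 1.3.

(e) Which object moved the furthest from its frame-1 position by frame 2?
the orange star

(moved 3.0; next 1.6)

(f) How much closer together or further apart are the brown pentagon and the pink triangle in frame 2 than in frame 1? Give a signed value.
-0.2

Distance in frame 1: 2.0. Distance in frame 2: 1.8.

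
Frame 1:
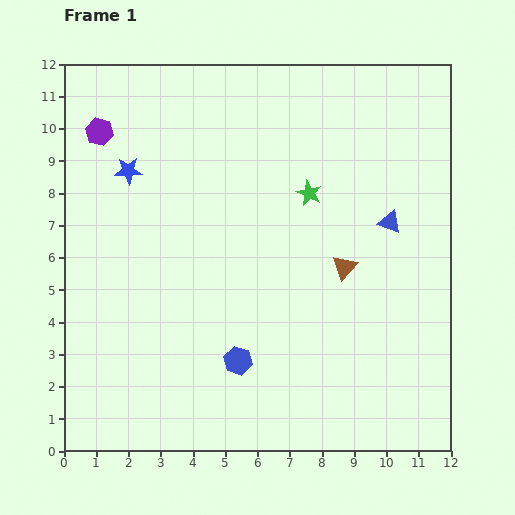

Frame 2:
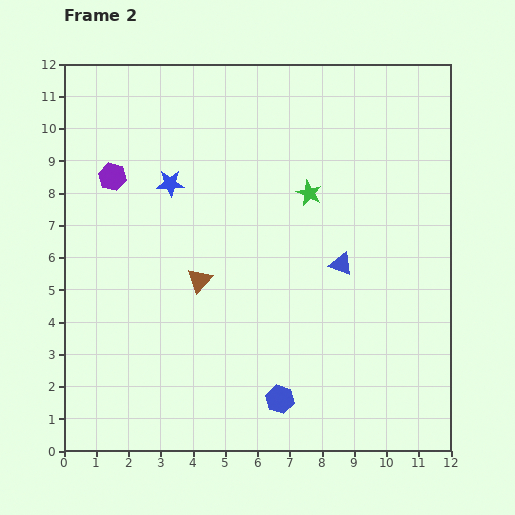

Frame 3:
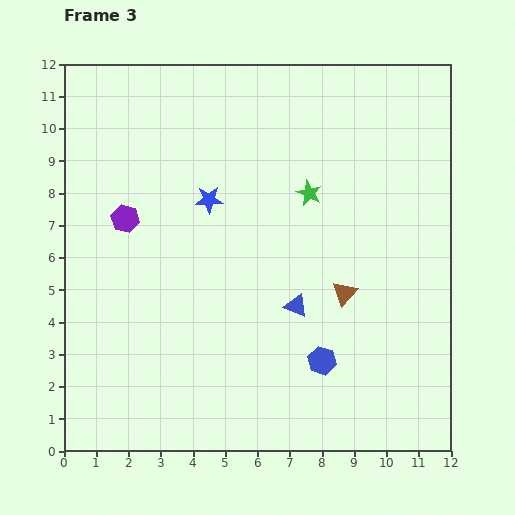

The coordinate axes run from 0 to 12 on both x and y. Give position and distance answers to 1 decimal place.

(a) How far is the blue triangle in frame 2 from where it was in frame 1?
2.0

The blue triangle moved from (10.1, 7.1) to (8.6, 5.8), a distance of √(1.5² + 1.3²) ≈ 2.0.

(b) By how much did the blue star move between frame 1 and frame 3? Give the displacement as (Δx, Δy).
(2.5, -0.9)

The blue star was at (2.0, 8.7) in frame 1 and (4.5, 7.8) in frame 3.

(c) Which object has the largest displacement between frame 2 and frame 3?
the brown triangle

(moved 4.5; next 1.9)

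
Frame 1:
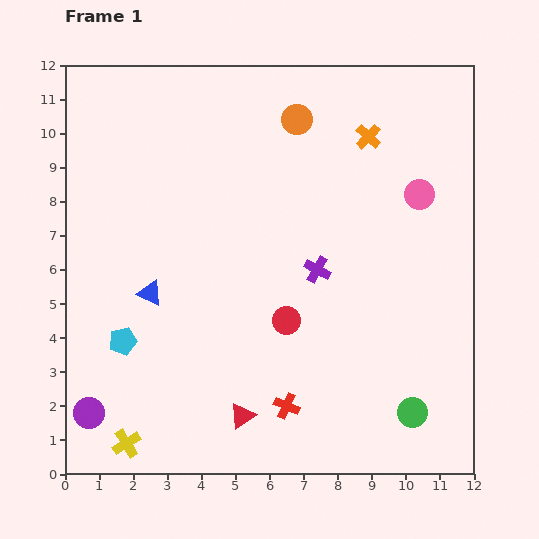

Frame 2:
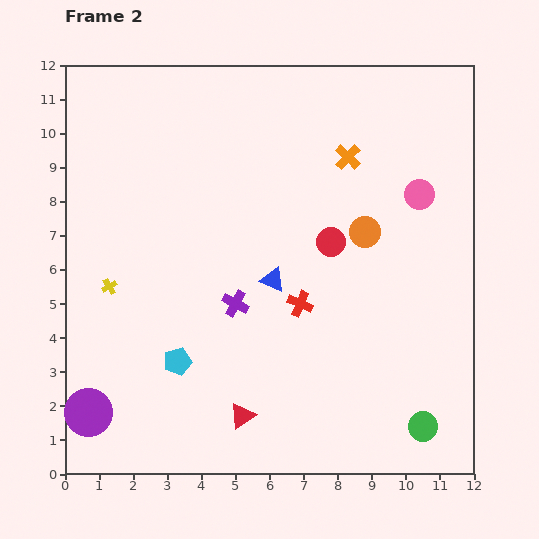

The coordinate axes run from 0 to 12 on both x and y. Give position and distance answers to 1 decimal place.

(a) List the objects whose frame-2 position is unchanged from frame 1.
the purple circle, the red triangle, the pink circle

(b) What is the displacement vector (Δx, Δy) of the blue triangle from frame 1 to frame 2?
(3.6, 0.4)

The blue triangle was at (2.5, 5.3) in frame 1 and (6.1, 5.7) in frame 2.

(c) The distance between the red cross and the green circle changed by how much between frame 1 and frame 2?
+1.4

Distance in frame 1: 3.7. Distance in frame 2: 5.1.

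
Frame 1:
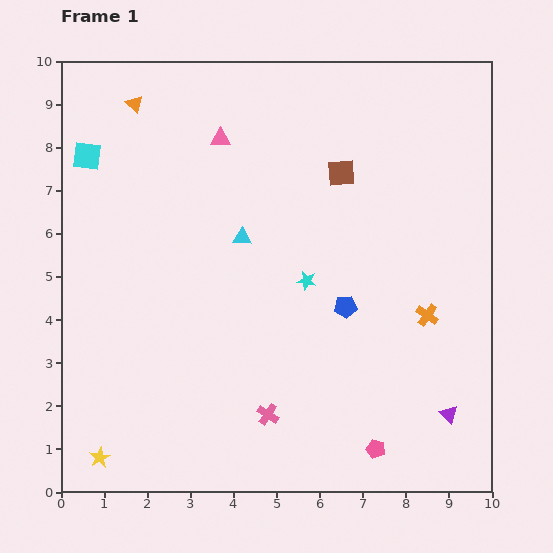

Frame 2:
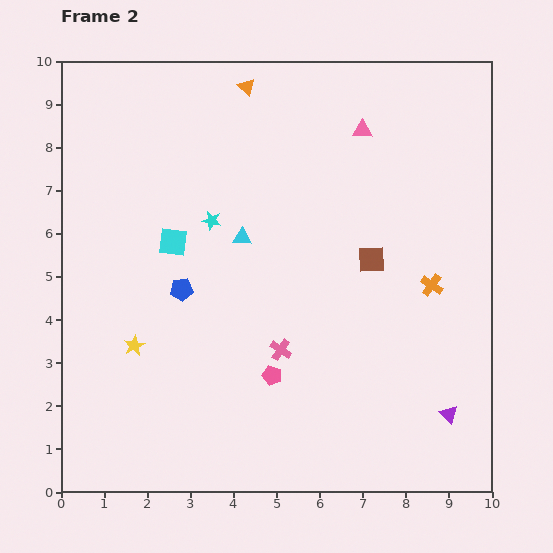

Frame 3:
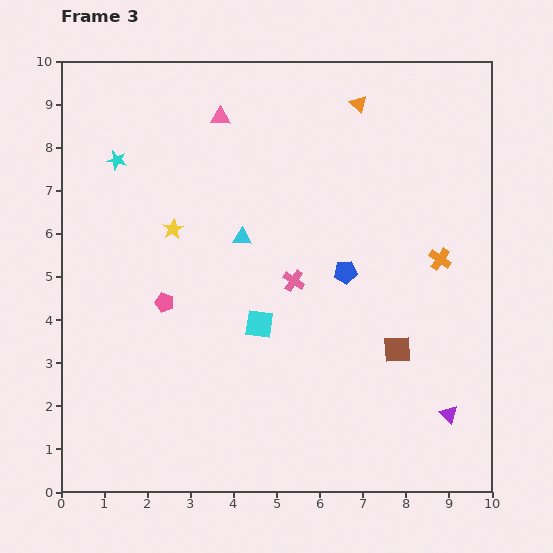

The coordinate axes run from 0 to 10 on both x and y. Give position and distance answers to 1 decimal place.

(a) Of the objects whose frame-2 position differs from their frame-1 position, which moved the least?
the orange cross

(moved 0.7)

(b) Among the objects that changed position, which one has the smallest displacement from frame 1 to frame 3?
the pink triangle

(moved 0.5)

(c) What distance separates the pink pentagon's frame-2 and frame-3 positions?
3.0

The pink pentagon moved from (4.9, 2.7) to (2.4, 4.4), a distance of √(2.5² + 1.7²) ≈ 3.0.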